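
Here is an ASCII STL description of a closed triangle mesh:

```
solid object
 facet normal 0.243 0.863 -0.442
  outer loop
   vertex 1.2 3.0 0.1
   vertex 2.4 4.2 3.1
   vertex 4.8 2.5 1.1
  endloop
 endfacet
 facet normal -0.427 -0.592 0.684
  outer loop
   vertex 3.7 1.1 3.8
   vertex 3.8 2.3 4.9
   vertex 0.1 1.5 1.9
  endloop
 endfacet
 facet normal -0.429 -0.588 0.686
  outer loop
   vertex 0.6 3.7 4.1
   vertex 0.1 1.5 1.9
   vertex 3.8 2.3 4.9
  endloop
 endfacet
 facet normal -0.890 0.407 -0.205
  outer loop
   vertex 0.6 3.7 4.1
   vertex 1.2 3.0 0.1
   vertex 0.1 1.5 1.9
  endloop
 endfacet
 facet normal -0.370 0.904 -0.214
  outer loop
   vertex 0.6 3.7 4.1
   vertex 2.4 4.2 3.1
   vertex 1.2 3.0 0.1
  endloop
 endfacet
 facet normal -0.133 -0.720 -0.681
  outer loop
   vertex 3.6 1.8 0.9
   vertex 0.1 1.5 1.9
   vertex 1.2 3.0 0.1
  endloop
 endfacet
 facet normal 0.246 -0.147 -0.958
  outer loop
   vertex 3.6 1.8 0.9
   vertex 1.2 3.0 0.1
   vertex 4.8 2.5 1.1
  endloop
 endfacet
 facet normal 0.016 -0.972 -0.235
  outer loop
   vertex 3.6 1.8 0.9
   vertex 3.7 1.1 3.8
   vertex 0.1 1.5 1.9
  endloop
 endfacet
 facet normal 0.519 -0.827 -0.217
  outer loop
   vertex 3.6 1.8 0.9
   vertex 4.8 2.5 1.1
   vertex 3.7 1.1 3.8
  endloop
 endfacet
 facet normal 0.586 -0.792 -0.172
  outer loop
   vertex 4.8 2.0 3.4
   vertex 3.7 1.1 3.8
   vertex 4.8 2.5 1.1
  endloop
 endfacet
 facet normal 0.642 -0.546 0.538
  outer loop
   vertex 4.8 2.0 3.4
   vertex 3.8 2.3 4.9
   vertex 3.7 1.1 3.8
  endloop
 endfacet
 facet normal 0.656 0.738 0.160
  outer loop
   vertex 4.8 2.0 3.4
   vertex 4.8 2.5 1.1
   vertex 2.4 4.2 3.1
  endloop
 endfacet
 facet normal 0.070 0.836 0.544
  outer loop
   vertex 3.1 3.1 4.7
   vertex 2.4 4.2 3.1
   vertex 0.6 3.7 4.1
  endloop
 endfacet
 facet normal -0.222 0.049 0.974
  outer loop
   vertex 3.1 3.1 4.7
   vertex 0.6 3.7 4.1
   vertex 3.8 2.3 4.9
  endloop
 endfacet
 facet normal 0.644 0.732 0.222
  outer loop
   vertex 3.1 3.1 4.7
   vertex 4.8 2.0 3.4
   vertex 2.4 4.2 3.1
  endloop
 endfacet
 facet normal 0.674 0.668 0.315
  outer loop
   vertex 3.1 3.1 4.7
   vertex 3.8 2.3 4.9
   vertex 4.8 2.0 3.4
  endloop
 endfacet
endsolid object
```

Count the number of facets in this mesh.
16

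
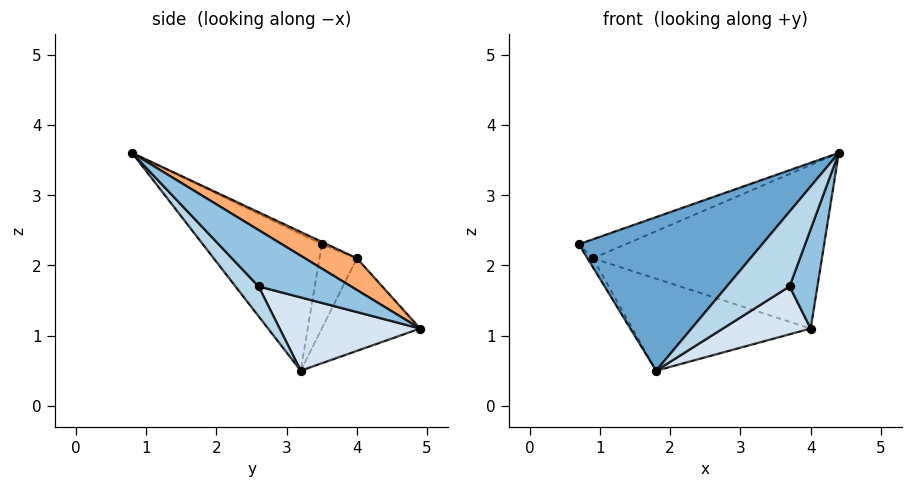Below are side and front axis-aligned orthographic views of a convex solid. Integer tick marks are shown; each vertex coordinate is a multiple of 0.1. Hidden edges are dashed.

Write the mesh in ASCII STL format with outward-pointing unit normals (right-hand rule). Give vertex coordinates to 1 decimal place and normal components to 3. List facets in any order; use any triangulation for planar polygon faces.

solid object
 facet normal -0.535 -0.824 -0.189
  outer loop
   vertex 1.8 3.2 0.5
   vertex 4.4 0.8 3.6
   vertex 0.7 3.5 2.3
  endloop
 endfacet
 facet normal 0.812 -0.244 -0.530
  outer loop
   vertex 3.7 2.6 1.7
   vertex 4.0 4.9 1.1
   vertex 4.4 0.8 3.6
  endloop
 endfacet
 facet normal 0.242 -0.658 -0.713
  outer loop
   vertex 3.7 2.6 1.7
   vertex 4.4 0.8 3.6
   vertex 1.8 3.2 0.5
  endloop
 endfacet
 facet normal 0.448 -0.280 -0.849
  outer loop
   vertex 3.7 2.6 1.7
   vertex 1.8 3.2 0.5
   vertex 4.0 4.9 1.1
  endloop
 endfacet
 facet normal -0.042 0.386 0.922
  outer loop
   vertex 0.9 4.0 2.1
   vertex 0.7 3.5 2.3
   vertex 4.4 0.8 3.6
  endloop
 endfacet
 facet normal 0.119 0.525 0.842
  outer loop
   vertex 0.9 4.0 2.1
   vertex 4.4 0.8 3.6
   vertex 4.0 4.9 1.1
  endloop
 endfacet
 facet normal -0.838 0.122 -0.532
  outer loop
   vertex 0.9 4.0 2.1
   vertex 1.8 3.2 0.5
   vertex 0.7 3.5 2.3
  endloop
 endfacet
 facet normal -0.394 0.714 -0.579
  outer loop
   vertex 0.9 4.0 2.1
   vertex 4.0 4.9 1.1
   vertex 1.8 3.2 0.5
  endloop
 endfacet
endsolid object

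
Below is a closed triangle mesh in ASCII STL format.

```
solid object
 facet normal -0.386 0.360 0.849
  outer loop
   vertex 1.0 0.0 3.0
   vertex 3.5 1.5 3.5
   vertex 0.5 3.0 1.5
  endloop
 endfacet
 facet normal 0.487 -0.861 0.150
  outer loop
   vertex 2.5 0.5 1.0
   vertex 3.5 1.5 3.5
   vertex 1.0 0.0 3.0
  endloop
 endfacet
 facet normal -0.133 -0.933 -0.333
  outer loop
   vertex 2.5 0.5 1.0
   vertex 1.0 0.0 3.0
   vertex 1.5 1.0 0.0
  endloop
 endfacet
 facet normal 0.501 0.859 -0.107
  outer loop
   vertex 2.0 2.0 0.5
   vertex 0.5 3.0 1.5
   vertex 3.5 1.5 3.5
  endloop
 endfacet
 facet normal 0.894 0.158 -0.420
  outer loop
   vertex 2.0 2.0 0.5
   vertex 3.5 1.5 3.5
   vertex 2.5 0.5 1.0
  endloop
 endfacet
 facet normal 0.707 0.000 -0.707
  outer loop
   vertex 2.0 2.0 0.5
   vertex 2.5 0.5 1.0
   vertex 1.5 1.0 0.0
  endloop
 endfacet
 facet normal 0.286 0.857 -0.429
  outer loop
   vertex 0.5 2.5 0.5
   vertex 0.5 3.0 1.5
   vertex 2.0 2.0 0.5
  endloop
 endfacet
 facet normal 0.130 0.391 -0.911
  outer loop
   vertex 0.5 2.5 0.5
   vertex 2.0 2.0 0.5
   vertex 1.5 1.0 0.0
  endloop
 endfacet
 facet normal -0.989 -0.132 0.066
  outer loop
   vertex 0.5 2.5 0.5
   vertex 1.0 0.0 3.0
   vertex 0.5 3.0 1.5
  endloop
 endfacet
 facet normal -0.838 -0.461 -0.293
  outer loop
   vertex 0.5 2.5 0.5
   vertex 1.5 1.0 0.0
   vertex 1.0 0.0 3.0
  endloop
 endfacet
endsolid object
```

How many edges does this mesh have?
15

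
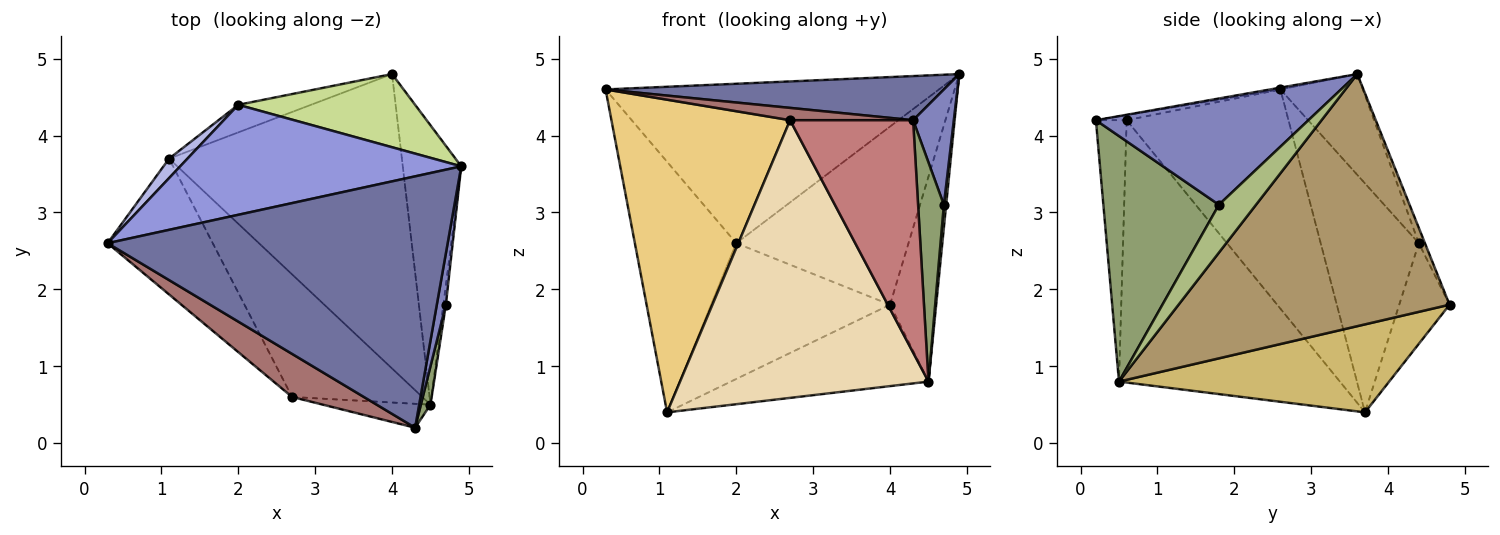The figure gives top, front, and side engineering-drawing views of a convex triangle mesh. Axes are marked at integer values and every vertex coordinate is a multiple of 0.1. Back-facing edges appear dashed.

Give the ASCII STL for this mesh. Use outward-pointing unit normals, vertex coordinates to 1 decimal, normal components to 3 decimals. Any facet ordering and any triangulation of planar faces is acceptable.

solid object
 facet normal -0.005 -0.173 0.985
  outer loop
   vertex 4.3 0.2 4.2
   vertex 4.9 3.6 4.8
   vertex 0.3 2.6 4.6
  endloop
 endfacet
 facet normal 0.979 -0.187 0.083
  outer loop
   vertex 4.7 1.8 3.1
   vertex 4.9 3.6 4.8
   vertex 4.3 0.2 4.2
  endloop
 endfacet
 facet normal -0.200 0.807 0.556
  outer loop
   vertex 2.0 4.4 2.6
   vertex 0.3 2.6 4.6
   vertex 4.9 3.6 4.8
  endloop
 endfacet
 facet normal -0.694 0.718 0.056
  outer loop
   vertex 2.0 4.4 2.6
   vertex 1.1 3.7 0.4
   vertex 0.3 2.6 4.6
  endloop
 endfacet
 facet normal 0.975 -0.218 0.038
  outer loop
   vertex 4.5 0.5 0.8
   vertex 4.7 1.8 3.1
   vertex 4.3 0.2 4.2
  endloop
 endfacet
 facet normal 0.997 -0.062 -0.052
  outer loop
   vertex 4.5 0.5 0.8
   vertex 4.9 3.6 4.8
   vertex 4.7 1.8 3.1
  endloop
 endfacet
 facet normal -0.033 0.925 0.380
  outer loop
   vertex 4.0 4.8 1.8
   vertex 2.0 4.4 2.6
   vertex 4.9 3.6 4.8
  endloop
 endfacet
 facet normal -0.266 0.945 -0.192
  outer loop
   vertex 4.0 4.8 1.8
   vertex 1.1 3.7 0.4
   vertex 2.0 4.4 2.6
  endloop
 endfacet
 facet normal 0.961 0.164 -0.223
  outer loop
   vertex 4.0 4.8 1.8
   vertex 4.9 3.6 4.8
   vertex 4.5 0.5 0.8
  endloop
 endfacet
 facet normal 0.342 0.250 -0.906
  outer loop
   vertex 4.0 4.8 1.8
   vertex 4.5 0.5 0.8
   vertex 1.1 3.7 0.4
  endloop
 endfacet
 facet normal -0.639 -0.706 -0.306
  outer loop
   vertex 2.7 0.6 4.2
   vertex 0.3 2.6 4.6
   vertex 1.1 3.7 0.4
  endloop
 endfacet
 facet normal -0.631 -0.710 -0.313
  outer loop
   vertex 2.7 0.6 4.2
   vertex 1.1 3.7 0.4
   vertex 4.5 0.5 0.8
  endloop
 endfacet
 facet normal -0.069 -0.274 0.959
  outer loop
   vertex 2.7 0.6 4.2
   vertex 4.3 0.2 4.2
   vertex 0.3 2.6 4.6
  endloop
 endfacet
 facet normal -0.241 -0.965 -0.099
  outer loop
   vertex 2.7 0.6 4.2
   vertex 4.5 0.5 0.8
   vertex 4.3 0.2 4.2
  endloop
 endfacet
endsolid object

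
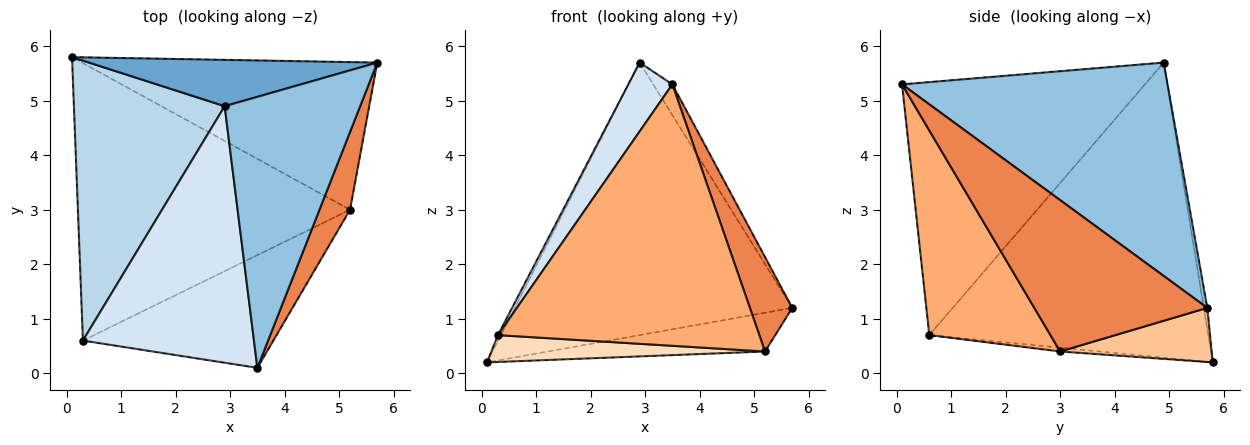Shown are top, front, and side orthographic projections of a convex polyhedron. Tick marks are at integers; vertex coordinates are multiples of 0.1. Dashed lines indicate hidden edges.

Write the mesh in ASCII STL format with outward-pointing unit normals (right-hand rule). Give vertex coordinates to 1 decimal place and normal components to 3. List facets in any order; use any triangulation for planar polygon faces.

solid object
 facet normal -0.012 0.986 0.168
  outer loop
   vertex 2.9 4.9 5.7
   vertex 5.7 5.7 1.2
   vertex 0.1 5.8 0.2
  endloop
 endfacet
 facet normal 0.843 0.061 0.535
  outer loop
   vertex 2.9 4.9 5.7
   vertex 3.5 0.1 5.3
   vertex 5.7 5.7 1.2
  endloop
 endfacet
 facet normal -0.890 0.009 0.455
  outer loop
   vertex 0.3 0.6 0.7
   vertex 2.9 4.9 5.7
   vertex 0.1 5.8 0.2
  endloop
 endfacet
 facet normal -0.819 -0.149 0.554
  outer loop
   vertex 0.3 0.6 0.7
   vertex 3.5 0.1 5.3
   vertex 2.9 4.9 5.7
  endloop
 endfacet
 facet normal 0.953 -0.234 0.192
  outer loop
   vertex 5.2 3.0 0.4
   vertex 5.7 5.7 1.2
   vertex 3.5 0.1 5.3
  endloop
 endfacet
 facet normal 0.392 -0.845 -0.364
  outer loop
   vertex 5.2 3.0 0.4
   vertex 3.5 0.1 5.3
   vertex 0.3 0.6 0.7
  endloop
 endfacet
 facet normal 0.175 0.250 -0.952
  outer loop
   vertex 5.2 3.0 0.4
   vertex 0.1 5.8 0.2
   vertex 5.7 5.7 1.2
  endloop
 endfacet
 facet normal -0.014 -0.096 -0.995
  outer loop
   vertex 5.2 3.0 0.4
   vertex 0.3 0.6 0.7
   vertex 0.1 5.8 0.2
  endloop
 endfacet
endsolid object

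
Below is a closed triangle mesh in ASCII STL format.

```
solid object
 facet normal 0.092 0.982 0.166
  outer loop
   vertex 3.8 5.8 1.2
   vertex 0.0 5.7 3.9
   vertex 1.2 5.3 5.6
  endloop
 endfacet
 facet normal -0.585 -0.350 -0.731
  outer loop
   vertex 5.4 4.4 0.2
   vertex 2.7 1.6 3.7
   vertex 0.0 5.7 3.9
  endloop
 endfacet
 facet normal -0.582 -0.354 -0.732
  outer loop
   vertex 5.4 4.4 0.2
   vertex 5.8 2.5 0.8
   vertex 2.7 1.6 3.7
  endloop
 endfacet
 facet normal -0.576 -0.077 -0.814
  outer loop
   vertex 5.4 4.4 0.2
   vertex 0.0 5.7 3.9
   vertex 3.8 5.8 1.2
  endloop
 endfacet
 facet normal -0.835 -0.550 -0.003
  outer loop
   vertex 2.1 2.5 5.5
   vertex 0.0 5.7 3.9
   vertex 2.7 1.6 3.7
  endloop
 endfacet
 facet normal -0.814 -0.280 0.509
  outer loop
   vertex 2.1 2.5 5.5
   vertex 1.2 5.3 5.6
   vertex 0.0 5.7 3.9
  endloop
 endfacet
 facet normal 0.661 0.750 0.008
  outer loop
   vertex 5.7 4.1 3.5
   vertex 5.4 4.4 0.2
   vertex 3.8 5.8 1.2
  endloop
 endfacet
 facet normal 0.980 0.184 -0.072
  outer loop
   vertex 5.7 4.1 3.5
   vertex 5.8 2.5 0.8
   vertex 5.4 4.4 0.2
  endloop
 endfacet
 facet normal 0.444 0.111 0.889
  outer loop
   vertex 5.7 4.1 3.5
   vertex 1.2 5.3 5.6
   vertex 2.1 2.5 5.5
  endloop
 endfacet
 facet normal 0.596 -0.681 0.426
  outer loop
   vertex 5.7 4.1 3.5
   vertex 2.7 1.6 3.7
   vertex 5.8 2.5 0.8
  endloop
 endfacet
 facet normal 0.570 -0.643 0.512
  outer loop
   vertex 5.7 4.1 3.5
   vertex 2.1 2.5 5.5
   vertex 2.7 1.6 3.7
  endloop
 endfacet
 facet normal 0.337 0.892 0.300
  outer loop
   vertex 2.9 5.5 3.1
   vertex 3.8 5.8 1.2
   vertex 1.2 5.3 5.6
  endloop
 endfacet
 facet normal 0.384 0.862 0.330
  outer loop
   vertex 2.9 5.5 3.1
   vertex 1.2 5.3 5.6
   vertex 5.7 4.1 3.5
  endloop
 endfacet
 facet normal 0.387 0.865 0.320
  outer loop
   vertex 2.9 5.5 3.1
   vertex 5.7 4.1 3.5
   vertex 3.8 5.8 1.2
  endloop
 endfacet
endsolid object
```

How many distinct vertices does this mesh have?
9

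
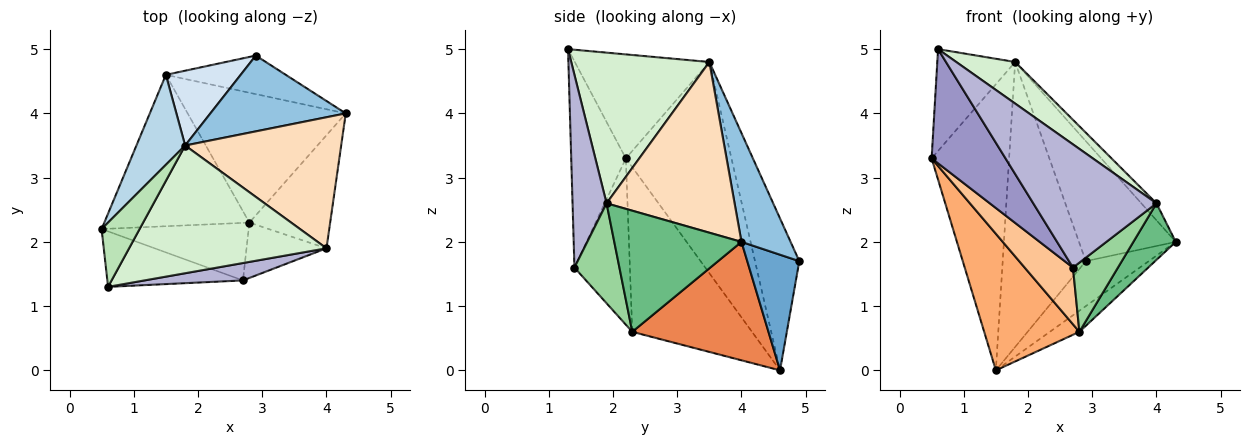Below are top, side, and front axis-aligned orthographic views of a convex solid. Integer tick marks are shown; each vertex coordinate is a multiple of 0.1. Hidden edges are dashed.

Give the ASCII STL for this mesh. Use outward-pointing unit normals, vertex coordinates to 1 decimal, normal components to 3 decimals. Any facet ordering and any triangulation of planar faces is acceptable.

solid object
 facet normal 0.532 0.643 -0.551
  outer loop
   vertex 2.9 4.9 1.7
   vertex 4.3 4.0 2.0
   vertex 1.5 4.6 0.0
  endloop
 endfacet
 facet normal 0.394 0.777 0.491
  outer loop
   vertex 1.8 3.5 4.8
   vertex 4.3 4.0 2.0
   vertex 2.9 4.9 1.7
  endloop
 endfacet
 facet normal -0.793 0.582 0.183
  outer loop
   vertex 1.8 3.5 4.8
   vertex 1.5 4.6 0.0
   vertex 0.5 2.2 3.3
  endloop
 endfacet
 facet normal -0.458 0.860 0.226
  outer loop
   vertex 1.8 3.5 4.8
   vertex 2.9 4.9 1.7
   vertex 1.5 4.6 0.0
  endloop
 endfacet
 facet normal 0.595 0.129 -0.794
  outer loop
   vertex 2.8 2.3 0.6
   vertex 1.5 4.6 0.0
   vertex 4.3 4.0 2.0
  endloop
 endfacet
 facet normal -0.644 -0.512 -0.568
  outer loop
   vertex 2.8 2.3 0.6
   vertex 0.5 2.2 3.3
   vertex 1.5 4.6 0.0
  endloop
 endfacet
 facet normal -0.627 -0.547 -0.555
  outer loop
   vertex 2.8 2.3 0.6
   vertex 2.7 1.4 1.6
   vertex 0.5 2.2 3.3
  endloop
 endfacet
 facet normal 0.735 0.087 0.672
  outer loop
   vertex 4.0 1.9 2.6
   vertex 4.3 4.0 2.0
   vertex 1.8 3.5 4.8
  endloop
 endfacet
 facet normal 0.802 -0.267 -0.535
  outer loop
   vertex 4.0 1.9 2.6
   vertex 2.8 2.3 0.6
   vertex 4.3 4.0 2.0
  endloop
 endfacet
 facet normal 0.615 -0.615 -0.492
  outer loop
   vertex 4.0 1.9 2.6
   vertex 2.7 1.4 1.6
   vertex 2.8 2.3 0.6
  endloop
 endfacet
 facet normal -0.825 0.478 0.301
  outer loop
   vertex 0.6 1.3 5.0
   vertex 1.8 3.5 4.8
   vertex 0.5 2.2 3.3
  endloop
 endfacet
 facet normal 0.587 -0.250 0.770
  outer loop
   vertex 0.6 1.3 5.0
   vertex 4.0 1.9 2.6
   vertex 1.8 3.5 4.8
  endloop
 endfacet
 facet normal -0.554 -0.749 -0.364
  outer loop
   vertex 0.6 1.3 5.0
   vertex 0.5 2.2 3.3
   vertex 2.7 1.4 1.6
  endloop
 endfacet
 facet normal 0.264 -0.955 0.135
  outer loop
   vertex 0.6 1.3 5.0
   vertex 2.7 1.4 1.6
   vertex 4.0 1.9 2.6
  endloop
 endfacet
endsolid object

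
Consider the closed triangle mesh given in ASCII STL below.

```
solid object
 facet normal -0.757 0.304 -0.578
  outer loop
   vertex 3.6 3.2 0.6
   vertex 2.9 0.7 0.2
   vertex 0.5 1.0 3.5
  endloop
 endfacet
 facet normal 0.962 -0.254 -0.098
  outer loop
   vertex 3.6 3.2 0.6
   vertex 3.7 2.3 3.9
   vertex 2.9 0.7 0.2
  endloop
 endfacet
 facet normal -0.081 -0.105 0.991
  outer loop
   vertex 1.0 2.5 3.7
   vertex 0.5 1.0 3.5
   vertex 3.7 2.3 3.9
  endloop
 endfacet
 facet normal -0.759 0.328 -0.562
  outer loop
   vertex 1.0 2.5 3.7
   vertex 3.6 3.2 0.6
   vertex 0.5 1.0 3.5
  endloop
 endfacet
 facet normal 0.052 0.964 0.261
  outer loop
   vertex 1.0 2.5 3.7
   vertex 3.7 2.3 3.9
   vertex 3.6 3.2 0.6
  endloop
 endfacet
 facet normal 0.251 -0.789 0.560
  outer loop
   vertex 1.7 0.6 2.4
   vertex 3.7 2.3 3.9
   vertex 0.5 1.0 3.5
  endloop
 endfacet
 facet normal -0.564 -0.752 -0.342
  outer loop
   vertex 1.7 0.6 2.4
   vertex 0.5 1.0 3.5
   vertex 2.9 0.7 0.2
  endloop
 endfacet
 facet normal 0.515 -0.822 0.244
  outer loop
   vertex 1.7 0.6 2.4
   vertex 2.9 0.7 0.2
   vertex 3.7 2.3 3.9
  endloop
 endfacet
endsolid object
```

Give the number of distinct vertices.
6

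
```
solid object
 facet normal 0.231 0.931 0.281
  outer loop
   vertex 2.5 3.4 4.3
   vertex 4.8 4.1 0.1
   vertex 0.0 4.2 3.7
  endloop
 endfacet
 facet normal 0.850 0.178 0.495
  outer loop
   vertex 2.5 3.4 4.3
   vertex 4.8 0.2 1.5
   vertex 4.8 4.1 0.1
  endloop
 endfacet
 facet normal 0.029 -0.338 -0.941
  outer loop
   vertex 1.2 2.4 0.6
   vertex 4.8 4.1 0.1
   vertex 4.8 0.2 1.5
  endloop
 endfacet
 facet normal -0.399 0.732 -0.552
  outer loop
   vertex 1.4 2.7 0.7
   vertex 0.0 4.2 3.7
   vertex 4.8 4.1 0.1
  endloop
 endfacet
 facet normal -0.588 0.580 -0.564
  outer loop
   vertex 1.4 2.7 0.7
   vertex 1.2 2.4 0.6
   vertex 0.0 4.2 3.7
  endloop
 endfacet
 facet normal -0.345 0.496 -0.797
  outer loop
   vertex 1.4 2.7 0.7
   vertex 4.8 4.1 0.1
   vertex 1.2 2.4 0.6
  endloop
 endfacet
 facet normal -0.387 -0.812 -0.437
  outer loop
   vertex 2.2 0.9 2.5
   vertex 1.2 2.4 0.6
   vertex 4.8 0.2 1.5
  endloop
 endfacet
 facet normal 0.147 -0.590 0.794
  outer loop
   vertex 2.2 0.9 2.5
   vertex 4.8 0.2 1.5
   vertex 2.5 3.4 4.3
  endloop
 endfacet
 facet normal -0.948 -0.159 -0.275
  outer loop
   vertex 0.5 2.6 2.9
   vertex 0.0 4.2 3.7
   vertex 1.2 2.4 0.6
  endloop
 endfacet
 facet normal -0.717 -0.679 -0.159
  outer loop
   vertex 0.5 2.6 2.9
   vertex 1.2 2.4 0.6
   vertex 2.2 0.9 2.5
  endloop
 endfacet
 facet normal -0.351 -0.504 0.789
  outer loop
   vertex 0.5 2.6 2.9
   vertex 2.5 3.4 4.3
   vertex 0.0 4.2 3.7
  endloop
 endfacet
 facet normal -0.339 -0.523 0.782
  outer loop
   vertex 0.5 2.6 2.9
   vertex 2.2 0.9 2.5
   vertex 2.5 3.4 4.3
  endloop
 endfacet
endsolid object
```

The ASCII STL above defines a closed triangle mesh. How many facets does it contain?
12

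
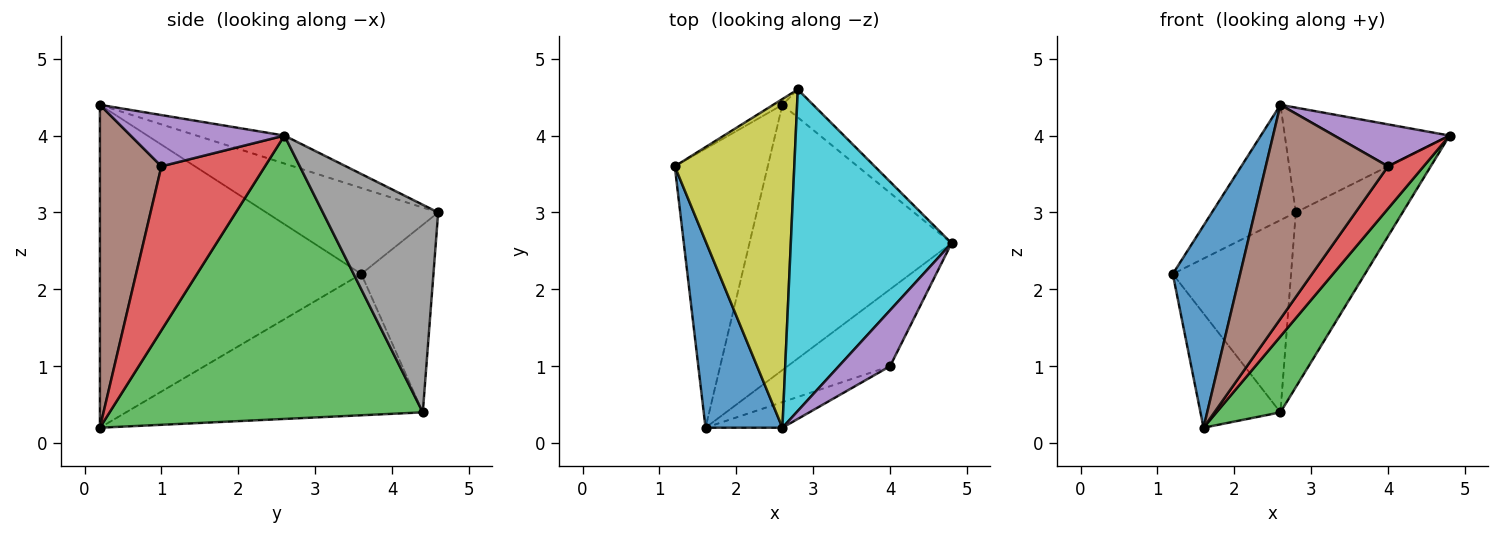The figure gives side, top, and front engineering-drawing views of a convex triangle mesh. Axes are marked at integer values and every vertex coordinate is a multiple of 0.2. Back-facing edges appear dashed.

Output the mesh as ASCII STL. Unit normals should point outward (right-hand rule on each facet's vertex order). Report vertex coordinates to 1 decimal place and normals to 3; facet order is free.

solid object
 facet normal -0.944 -0.243 0.225
  outer loop
   vertex 2.6 0.2 4.4
   vertex 1.2 3.6 2.2
   vertex 1.6 0.2 0.2
  endloop
 endfacet
 facet normal -0.815 0.220 -0.536
  outer loop
   vertex 2.6 4.4 0.4
   vertex 1.6 0.2 0.2
   vertex 1.2 3.6 2.2
  endloop
 endfacet
 facet normal 0.803 -0.164 -0.573
  outer loop
   vertex 2.6 4.4 0.4
   vertex 4.8 2.6 4.0
   vertex 1.6 0.2 0.2
  endloop
 endfacet
 facet normal 0.814 -0.280 -0.509
  outer loop
   vertex 4.0 1.0 3.6
   vertex 1.6 0.2 0.2
   vertex 4.8 2.6 4.0
  endloop
 endfacet
 facet normal 0.625 -0.469 0.625
  outer loop
   vertex 4.0 1.0 3.6
   vertex 4.8 2.6 4.0
   vertex 2.6 0.2 4.4
  endloop
 endfacet
 facet normal 0.447 -0.888 -0.106
  outer loop
   vertex 4.0 1.0 3.6
   vertex 2.6 0.2 4.4
   vertex 1.6 0.2 0.2
  endloop
 endfacet
 facet normal -0.521 0.853 -0.026
  outer loop
   vertex 2.8 4.6 3.0
   vertex 2.6 4.4 0.4
   vertex 1.2 3.6 2.2
  endloop
 endfacet
 facet normal 0.729 0.675 -0.108
  outer loop
   vertex 2.8 4.6 3.0
   vertex 4.8 2.6 4.0
   vertex 2.6 4.4 0.4
  endloop
 endfacet
 facet normal -0.562 0.274 0.781
  outer loop
   vertex 2.8 4.6 3.0
   vertex 1.2 3.6 2.2
   vertex 2.6 0.2 4.4
  endloop
 endfacet
 facet normal -0.163 0.306 0.938
  outer loop
   vertex 2.8 4.6 3.0
   vertex 2.6 0.2 4.4
   vertex 4.8 2.6 4.0
  endloop
 endfacet
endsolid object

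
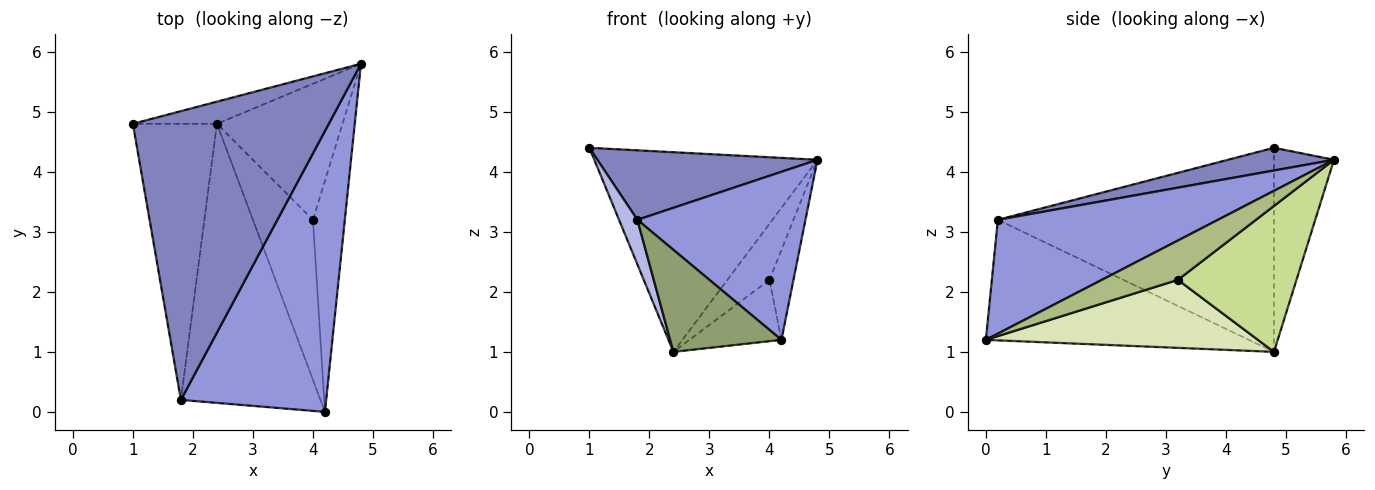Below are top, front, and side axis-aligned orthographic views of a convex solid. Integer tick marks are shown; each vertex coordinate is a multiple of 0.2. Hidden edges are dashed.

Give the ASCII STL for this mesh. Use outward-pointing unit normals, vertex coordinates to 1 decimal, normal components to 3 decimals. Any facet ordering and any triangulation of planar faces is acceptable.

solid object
 facet normal -0.258 0.960 -0.106
  outer loop
   vertex 2.4 4.8 1.0
   vertex 1.0 4.8 4.4
   vertex 4.8 5.8 4.2
  endloop
 endfacet
 facet normal 0.112 -0.233 0.966
  outer loop
   vertex 1.8 0.2 3.2
   vertex 4.8 5.8 4.2
   vertex 1.0 4.8 4.4
  endloop
 endfacet
 facet normal 0.558 -0.426 0.712
  outer loop
   vertex 1.8 0.2 3.2
   vertex 4.2 0.0 1.2
   vertex 4.8 5.8 4.2
  endloop
 endfacet
 facet normal -0.923 -0.061 -0.380
  outer loop
   vertex 1.8 0.2 3.2
   vertex 1.0 4.8 4.4
   vertex 2.4 4.8 1.0
  endloop
 endfacet
 facet normal -0.630 -0.267 -0.729
  outer loop
   vertex 1.8 0.2 3.2
   vertex 2.4 4.8 1.0
   vertex 4.2 0.0 1.2
  endloop
 endfacet
 facet normal 0.754 0.238 -0.612
  outer loop
   vertex 4.0 3.2 2.2
   vertex 4.8 5.8 4.2
   vertex 4.2 0.0 1.2
  endloop
 endfacet
 facet normal 0.732 0.259 -0.630
  outer loop
   vertex 4.0 3.2 2.2
   vertex 2.4 4.8 1.0
   vertex 4.8 5.8 4.2
  endloop
 endfacet
 facet normal 0.727 0.246 -0.641
  outer loop
   vertex 4.0 3.2 2.2
   vertex 4.2 0.0 1.2
   vertex 2.4 4.8 1.0
  endloop
 endfacet
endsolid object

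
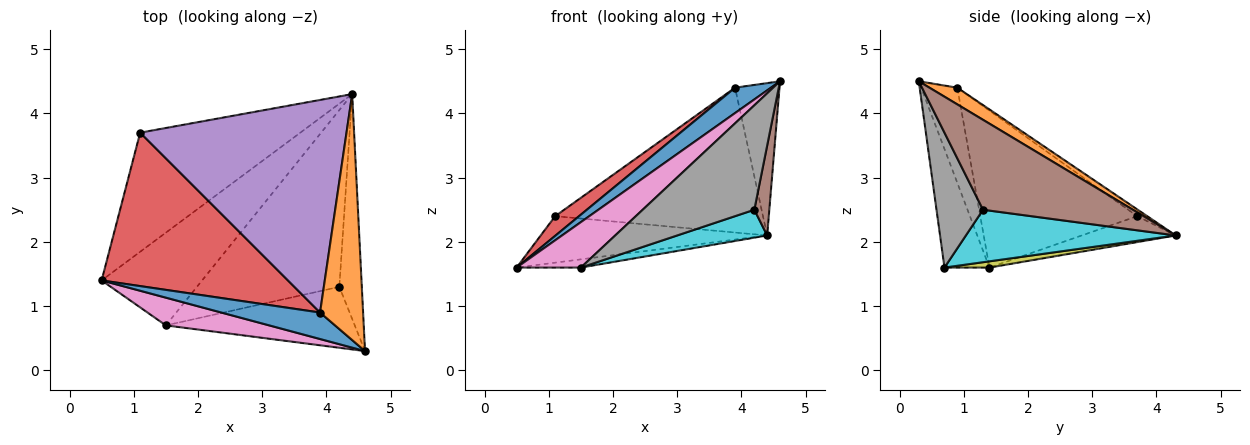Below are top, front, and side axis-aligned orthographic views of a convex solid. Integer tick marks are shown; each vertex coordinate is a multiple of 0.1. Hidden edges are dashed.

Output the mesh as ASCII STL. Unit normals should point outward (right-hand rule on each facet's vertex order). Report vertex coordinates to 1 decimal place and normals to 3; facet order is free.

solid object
 facet normal -0.571 -0.568 0.592
  outer loop
   vertex 3.9 0.9 4.4
   vertex 0.5 1.4 1.6
   vertex 4.6 0.3 4.5
  endloop
 endfacet
 facet normal 0.313 0.500 0.807
  outer loop
   vertex 3.9 0.9 4.4
   vertex 4.6 0.3 4.5
   vertex 4.4 4.3 2.1
  endloop
 endfacet
 facet normal -0.149 0.359 -0.921
  outer loop
   vertex 1.1 3.7 2.4
   vertex 4.4 4.3 2.1
   vertex 0.5 1.4 1.6
  endloop
 endfacet
 facet normal -0.641 -0.097 0.761
  outer loop
   vertex 1.1 3.7 2.4
   vertex 0.5 1.4 1.6
   vertex 3.9 0.9 4.4
  endloop
 endfacet
 facet normal -0.027 0.563 0.826
  outer loop
   vertex 1.1 3.7 2.4
   vertex 3.9 0.9 4.4
   vertex 4.4 4.3 2.1
  endloop
 endfacet
 facet normal 0.966 -0.097 -0.241
  outer loop
   vertex 4.2 1.3 2.5
   vertex 4.4 4.3 2.1
   vertex 4.6 0.3 4.5
  endloop
 endfacet
 facet normal -0.513 -0.733 0.447
  outer loop
   vertex 1.5 0.7 1.6
   vertex 4.6 0.3 4.5
   vertex 0.5 1.4 1.6
  endloop
 endfacet
 facet normal 0.339 -0.813 -0.474
  outer loop
   vertex 1.5 0.7 1.6
   vertex 4.2 1.3 2.5
   vertex 4.6 0.3 4.5
  endloop
 endfacet
 facet normal 0.062 0.088 -0.994
  outer loop
   vertex 1.5 0.7 1.6
   vertex 0.5 1.4 1.6
   vertex 4.4 4.3 2.1
  endloop
 endfacet
 facet normal 0.342 -0.147 -0.928
  outer loop
   vertex 1.5 0.7 1.6
   vertex 4.4 4.3 2.1
   vertex 4.2 1.3 2.5
  endloop
 endfacet
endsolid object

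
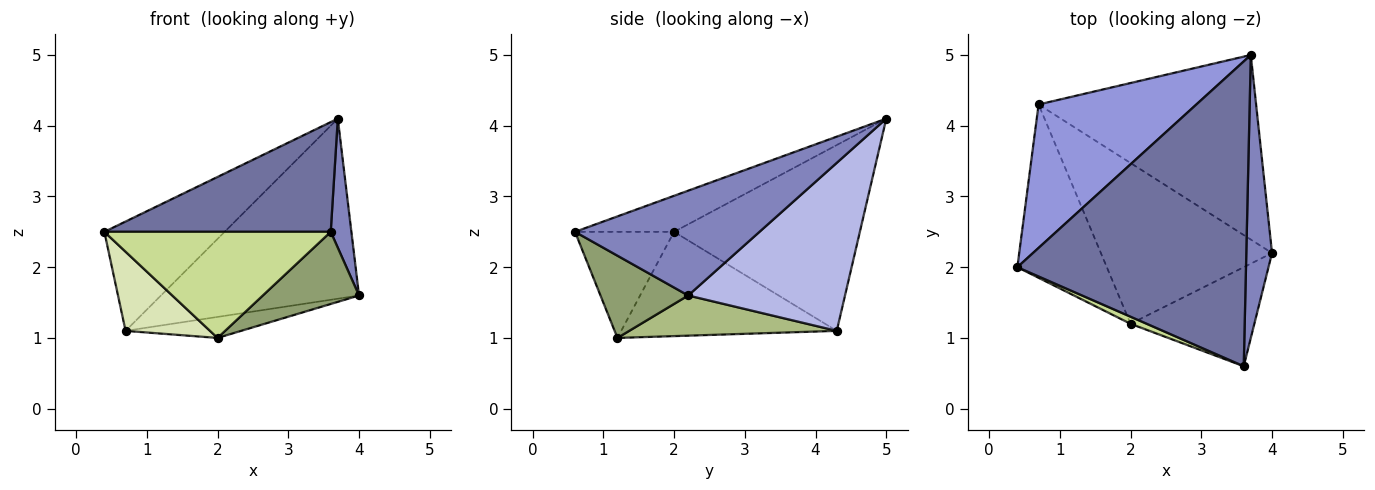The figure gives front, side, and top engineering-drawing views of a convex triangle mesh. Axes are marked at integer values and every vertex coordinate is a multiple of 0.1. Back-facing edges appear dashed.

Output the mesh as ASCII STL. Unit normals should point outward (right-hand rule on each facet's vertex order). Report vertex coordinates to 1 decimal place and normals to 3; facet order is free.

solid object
 facet normal -0.147 -0.335 0.931
  outer loop
   vertex 3.6 0.6 2.5
   vertex 3.7 5.0 4.1
   vertex 0.4 2.0 2.5
  endloop
 endfacet
 facet normal 0.965 -0.108 0.237
  outer loop
   vertex 3.6 0.6 2.5
   vertex 4.0 2.2 1.6
   vertex 3.7 5.0 4.1
  endloop
 endfacet
 facet normal -0.684 0.442 0.580
  outer loop
   vertex 0.7 4.3 1.1
   vertex 0.4 2.0 2.5
   vertex 3.7 5.0 4.1
  endloop
 endfacet
 facet normal 0.484 0.611 -0.626
  outer loop
   vertex 0.7 4.3 1.1
   vertex 3.7 5.0 4.1
   vertex 4.0 2.2 1.6
  endloop
 endfacet
 facet normal 0.473 -0.519 -0.712
  outer loop
   vertex 2.0 1.2 1.0
   vertex 4.0 2.2 1.6
   vertex 3.6 0.6 2.5
  endloop
 endfacet
 facet normal 0.227 0.126 -0.966
  outer loop
   vertex 2.0 1.2 1.0
   vertex 0.7 4.3 1.1
   vertex 4.0 2.2 1.6
  endloop
 endfacet
 facet normal -0.400 -0.914 0.061
  outer loop
   vertex 2.0 1.2 1.0
   vertex 3.6 0.6 2.5
   vertex 0.4 2.0 2.5
  endloop
 endfacet
 facet normal -0.728 -0.285 -0.624
  outer loop
   vertex 2.0 1.2 1.0
   vertex 0.4 2.0 2.5
   vertex 0.7 4.3 1.1
  endloop
 endfacet
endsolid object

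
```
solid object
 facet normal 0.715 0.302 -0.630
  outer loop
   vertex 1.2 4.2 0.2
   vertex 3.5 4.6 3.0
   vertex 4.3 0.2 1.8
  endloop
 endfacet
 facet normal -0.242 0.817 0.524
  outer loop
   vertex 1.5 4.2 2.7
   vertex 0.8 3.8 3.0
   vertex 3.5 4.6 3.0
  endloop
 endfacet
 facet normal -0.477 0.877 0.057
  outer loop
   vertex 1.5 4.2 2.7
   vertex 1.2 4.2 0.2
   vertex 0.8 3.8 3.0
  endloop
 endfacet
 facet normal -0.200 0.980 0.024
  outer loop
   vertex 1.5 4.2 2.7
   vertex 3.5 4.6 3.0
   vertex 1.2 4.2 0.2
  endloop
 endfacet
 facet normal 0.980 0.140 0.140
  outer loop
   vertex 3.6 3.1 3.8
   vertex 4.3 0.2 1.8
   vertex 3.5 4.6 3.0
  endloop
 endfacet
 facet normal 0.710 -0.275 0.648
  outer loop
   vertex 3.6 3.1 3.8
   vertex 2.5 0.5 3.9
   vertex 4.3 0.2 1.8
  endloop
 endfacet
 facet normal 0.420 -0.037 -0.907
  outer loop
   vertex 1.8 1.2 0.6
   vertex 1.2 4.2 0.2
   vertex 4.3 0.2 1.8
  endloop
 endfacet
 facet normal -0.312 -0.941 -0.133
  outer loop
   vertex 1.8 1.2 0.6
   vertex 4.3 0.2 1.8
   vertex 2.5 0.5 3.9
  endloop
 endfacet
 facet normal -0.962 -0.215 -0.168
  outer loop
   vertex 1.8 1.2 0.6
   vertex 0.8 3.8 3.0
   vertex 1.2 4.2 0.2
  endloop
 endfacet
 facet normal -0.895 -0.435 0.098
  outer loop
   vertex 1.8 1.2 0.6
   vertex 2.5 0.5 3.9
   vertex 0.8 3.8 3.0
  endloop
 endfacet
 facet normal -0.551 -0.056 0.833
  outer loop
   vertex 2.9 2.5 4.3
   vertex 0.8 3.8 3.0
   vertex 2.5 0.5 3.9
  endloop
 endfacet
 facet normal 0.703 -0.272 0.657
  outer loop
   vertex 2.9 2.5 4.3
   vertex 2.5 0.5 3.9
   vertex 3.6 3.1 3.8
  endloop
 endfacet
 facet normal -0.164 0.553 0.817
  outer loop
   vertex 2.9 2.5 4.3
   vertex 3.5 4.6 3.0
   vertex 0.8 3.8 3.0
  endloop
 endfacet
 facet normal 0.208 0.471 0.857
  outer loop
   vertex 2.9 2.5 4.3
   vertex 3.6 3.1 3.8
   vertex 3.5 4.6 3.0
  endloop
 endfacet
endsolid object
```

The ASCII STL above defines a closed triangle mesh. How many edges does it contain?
21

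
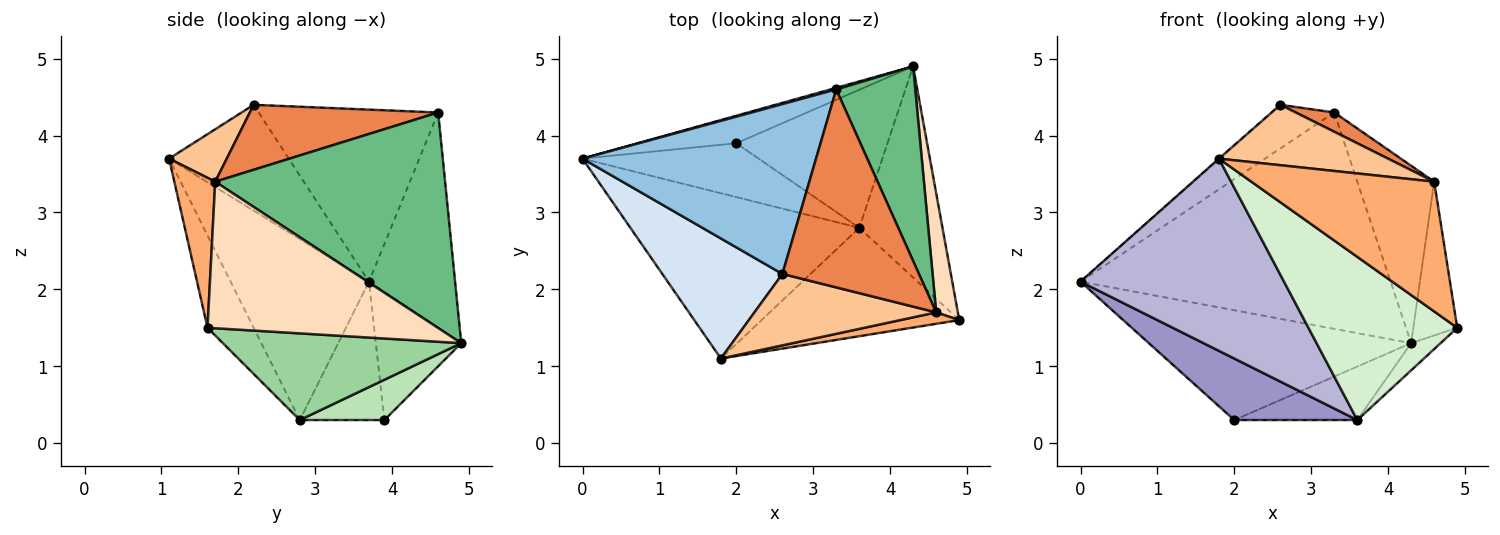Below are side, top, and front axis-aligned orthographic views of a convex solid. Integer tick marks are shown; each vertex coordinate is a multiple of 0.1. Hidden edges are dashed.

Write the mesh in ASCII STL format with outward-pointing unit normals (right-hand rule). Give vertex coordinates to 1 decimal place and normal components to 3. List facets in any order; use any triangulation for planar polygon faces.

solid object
 facet normal -0.268 0.964 0.007
  outer loop
   vertex 3.3 4.6 4.3
   vertex 4.3 4.9 1.3
   vertex 0.0 3.7 2.1
  endloop
 endfacet
 facet normal -0.581 0.202 0.788
  outer loop
   vertex 3.3 4.6 4.3
   vertex 0.0 3.7 2.1
   vertex 2.6 2.2 4.4
  endloop
 endfacet
 facet normal -0.301 0.925 -0.232
  outer loop
   vertex 2.0 3.9 0.3
   vertex 0.0 3.7 2.1
   vertex 4.3 4.9 1.3
  endloop
 endfacet
 facet normal -0.661 0.004 0.750
  outer loop
   vertex 1.8 1.1 3.7
   vertex 2.6 2.2 4.4
   vertex 0.0 3.7 2.1
  endloop
 endfacet
 facet normal 0.428 -0.087 0.900
  outer loop
   vertex 4.6 1.7 3.4
   vertex 3.3 4.6 4.3
   vertex 2.6 2.2 4.4
  endloop
 endfacet
 facet normal 0.218 -0.972 0.086
  outer loop
   vertex 4.6 1.7 3.4
   vertex 1.8 1.1 3.7
   vertex 4.9 1.6 1.5
  endloop
 endfacet
 facet normal 0.215 -0.631 0.746
  outer loop
   vertex 4.6 1.7 3.4
   vertex 2.6 2.2 4.4
   vertex 1.8 1.1 3.7
  endloop
 endfacet
 facet normal 0.972 0.185 0.144
  outer loop
   vertex 4.6 1.7 3.4
   vertex 4.9 1.6 1.5
   vertex 4.3 4.9 1.3
  endloop
 endfacet
 facet normal 0.896 0.300 0.329
  outer loop
   vertex 4.6 1.7 3.4
   vertex 4.3 4.9 1.3
   vertex 3.3 4.6 4.3
  endloop
 endfacet
 facet normal 0.719 0.089 -0.690
  outer loop
   vertex 3.6 2.8 0.3
   vertex 4.3 4.9 1.3
   vertex 4.9 1.6 1.5
  endloop
 endfacet
 facet normal 0.241 0.351 -0.905
  outer loop
   vertex 3.6 2.8 0.3
   vertex 2.0 3.9 0.3
   vertex 4.3 4.9 1.3
  endloop
 endfacet
 facet normal -0.250 -0.807 -0.536
  outer loop
   vertex 3.6 2.8 0.3
   vertex 4.9 1.6 1.5
   vertex 1.8 1.1 3.7
  endloop
 endfacet
 facet normal -0.460 -0.668 -0.585
  outer loop
   vertex 3.6 2.8 0.3
   vertex 0.0 3.7 2.1
   vertex 2.0 3.9 0.3
  endloop
 endfacet
 facet normal -0.458 -0.674 -0.580
  outer loop
   vertex 3.6 2.8 0.3
   vertex 1.8 1.1 3.7
   vertex 0.0 3.7 2.1
  endloop
 endfacet
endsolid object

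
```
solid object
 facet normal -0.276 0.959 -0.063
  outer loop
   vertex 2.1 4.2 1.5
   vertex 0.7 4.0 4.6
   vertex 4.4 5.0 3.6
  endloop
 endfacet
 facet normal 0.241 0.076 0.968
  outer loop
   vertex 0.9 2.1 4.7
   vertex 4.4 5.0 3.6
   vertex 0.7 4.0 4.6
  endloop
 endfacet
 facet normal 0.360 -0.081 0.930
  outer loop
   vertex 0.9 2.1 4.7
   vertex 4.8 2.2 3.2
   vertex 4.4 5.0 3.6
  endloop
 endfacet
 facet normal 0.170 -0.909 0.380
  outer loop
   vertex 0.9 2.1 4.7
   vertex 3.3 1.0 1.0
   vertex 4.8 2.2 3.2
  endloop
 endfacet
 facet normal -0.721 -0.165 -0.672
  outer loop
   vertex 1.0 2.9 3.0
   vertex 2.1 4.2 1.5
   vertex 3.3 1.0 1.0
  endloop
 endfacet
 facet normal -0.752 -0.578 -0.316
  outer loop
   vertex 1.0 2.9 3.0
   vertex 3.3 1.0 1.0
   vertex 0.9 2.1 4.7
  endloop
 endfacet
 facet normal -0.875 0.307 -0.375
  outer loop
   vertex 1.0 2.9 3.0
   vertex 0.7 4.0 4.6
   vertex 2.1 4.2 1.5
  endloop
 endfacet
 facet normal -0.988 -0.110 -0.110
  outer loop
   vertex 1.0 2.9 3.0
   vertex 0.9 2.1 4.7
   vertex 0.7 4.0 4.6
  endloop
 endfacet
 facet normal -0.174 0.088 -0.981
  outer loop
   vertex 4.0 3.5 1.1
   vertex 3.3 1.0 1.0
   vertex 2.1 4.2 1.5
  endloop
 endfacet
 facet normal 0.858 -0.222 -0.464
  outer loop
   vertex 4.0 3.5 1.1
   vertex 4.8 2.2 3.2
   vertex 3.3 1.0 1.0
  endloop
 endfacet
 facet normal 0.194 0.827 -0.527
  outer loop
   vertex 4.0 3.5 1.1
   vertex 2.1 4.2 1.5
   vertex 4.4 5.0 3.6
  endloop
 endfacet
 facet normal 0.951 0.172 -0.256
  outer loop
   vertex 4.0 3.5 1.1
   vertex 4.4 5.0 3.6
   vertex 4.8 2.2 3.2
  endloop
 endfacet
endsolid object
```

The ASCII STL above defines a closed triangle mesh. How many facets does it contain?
12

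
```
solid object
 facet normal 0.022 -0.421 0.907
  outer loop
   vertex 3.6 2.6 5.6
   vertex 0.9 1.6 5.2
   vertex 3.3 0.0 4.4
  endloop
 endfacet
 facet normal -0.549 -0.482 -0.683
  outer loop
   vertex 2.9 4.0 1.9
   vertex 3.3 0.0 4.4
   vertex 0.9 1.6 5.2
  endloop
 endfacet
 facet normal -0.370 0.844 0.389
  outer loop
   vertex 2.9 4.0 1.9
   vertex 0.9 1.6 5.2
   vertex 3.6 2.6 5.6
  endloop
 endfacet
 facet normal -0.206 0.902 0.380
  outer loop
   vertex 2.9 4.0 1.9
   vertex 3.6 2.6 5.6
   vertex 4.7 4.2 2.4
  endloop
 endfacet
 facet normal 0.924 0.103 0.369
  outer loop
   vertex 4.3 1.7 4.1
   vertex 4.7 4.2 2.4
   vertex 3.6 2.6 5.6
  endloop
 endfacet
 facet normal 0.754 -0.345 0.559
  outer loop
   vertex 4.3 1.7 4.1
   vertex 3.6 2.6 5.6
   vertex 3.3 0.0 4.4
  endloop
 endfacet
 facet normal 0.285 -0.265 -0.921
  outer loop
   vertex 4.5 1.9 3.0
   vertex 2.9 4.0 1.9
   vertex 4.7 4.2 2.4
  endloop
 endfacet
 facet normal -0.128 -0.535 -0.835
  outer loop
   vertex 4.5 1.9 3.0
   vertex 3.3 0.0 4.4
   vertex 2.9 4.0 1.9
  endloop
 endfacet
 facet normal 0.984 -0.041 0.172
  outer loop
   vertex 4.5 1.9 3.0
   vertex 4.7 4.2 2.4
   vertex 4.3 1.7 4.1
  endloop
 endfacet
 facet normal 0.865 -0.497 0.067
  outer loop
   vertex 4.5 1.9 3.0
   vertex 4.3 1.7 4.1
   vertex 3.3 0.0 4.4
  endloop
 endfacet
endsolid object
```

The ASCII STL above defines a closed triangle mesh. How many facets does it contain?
10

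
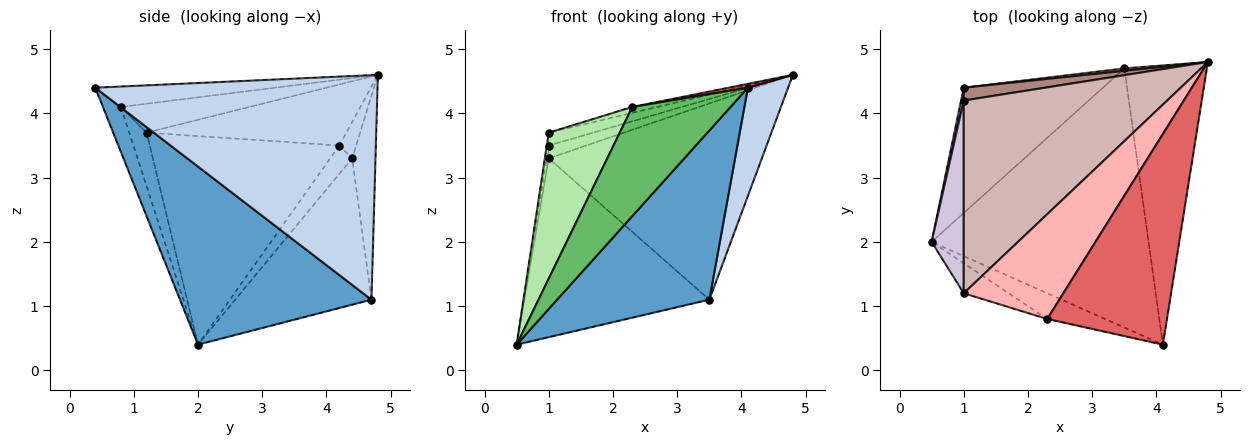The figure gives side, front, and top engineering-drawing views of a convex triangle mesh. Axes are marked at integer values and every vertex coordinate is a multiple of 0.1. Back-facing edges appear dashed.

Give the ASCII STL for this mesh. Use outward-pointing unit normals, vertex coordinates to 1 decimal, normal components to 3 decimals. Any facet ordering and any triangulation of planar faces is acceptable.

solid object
 facet normal 0.566 -0.451 -0.690
  outer loop
   vertex 3.5 4.7 1.1
   vertex 4.1 0.4 4.4
   vertex 0.5 2.0 0.4
  endloop
 endfacet
 facet normal 0.930 -0.132 -0.342
  outer loop
   vertex 3.5 4.7 1.1
   vertex 4.8 4.8 4.6
   vertex 4.1 0.4 4.4
  endloop
 endfacet
 facet normal -0.517 0.701 -0.491
  outer loop
   vertex 3.5 4.7 1.1
   vertex 0.5 2.0 0.4
   vertex 1.0 4.4 3.3
  endloop
 endfacet
 facet normal -0.109 0.994 0.012
  outer loop
   vertex 3.5 4.7 1.1
   vertex 1.0 4.4 3.3
   vertex 4.8 4.8 4.6
  endloop
 endfacet
 facet normal -0.175 -0.958 -0.225
  outer loop
   vertex 2.3 0.8 4.1
   vertex 0.5 2.0 0.4
   vertex 4.1 0.4 4.4
  endloop
 endfacet
 facet normal -0.233 -0.953 -0.196
  outer loop
   vertex 2.3 0.8 4.1
   vertex 1.0 1.2 3.7
   vertex 0.5 2.0 0.4
  endloop
 endfacet
 facet normal -0.168 -0.018 0.986
  outer loop
   vertex 2.3 0.8 4.1
   vertex 4.1 0.4 4.4
   vertex 4.8 4.8 4.6
  endloop
 endfacet
 facet normal -0.278 0.054 0.959
  outer loop
   vertex 2.3 0.8 4.1
   vertex 4.8 4.8 4.6
   vertex 1.0 1.2 3.7
  endloop
 endfacet
 facet normal -0.991 0.094 0.094
  outer loop
   vertex 1.0 4.2 3.5
   vertex 1.0 4.4 3.3
   vertex 0.5 2.0 0.4
  endloop
 endfacet
 facet normal -0.988 0.010 0.152
  outer loop
   vertex 1.0 4.2 3.5
   vertex 0.5 2.0 0.4
   vertex 1.0 1.2 3.7
  endloop
 endfacet
 facet normal -0.302 0.674 0.674
  outer loop
   vertex 1.0 4.2 3.5
   vertex 4.8 4.8 4.6
   vertex 1.0 4.4 3.3
  endloop
 endfacet
 facet normal -0.287 0.064 0.956
  outer loop
   vertex 1.0 4.2 3.5
   vertex 1.0 1.2 3.7
   vertex 4.8 4.8 4.6
  endloop
 endfacet
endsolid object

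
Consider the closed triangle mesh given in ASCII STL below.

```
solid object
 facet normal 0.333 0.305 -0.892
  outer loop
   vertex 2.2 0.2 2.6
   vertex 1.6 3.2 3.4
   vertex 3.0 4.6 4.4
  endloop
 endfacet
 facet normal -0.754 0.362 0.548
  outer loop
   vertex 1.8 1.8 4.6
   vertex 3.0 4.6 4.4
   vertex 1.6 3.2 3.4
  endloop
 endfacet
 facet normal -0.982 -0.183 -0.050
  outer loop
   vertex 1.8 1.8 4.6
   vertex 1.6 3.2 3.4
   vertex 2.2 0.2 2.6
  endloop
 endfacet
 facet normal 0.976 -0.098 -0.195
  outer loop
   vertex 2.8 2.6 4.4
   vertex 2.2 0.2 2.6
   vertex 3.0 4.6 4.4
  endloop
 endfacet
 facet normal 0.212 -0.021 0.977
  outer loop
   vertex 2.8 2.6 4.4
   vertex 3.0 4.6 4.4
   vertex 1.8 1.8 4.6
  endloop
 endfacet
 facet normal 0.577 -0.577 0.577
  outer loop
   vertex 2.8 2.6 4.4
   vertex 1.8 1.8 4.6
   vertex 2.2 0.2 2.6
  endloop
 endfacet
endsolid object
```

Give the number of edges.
9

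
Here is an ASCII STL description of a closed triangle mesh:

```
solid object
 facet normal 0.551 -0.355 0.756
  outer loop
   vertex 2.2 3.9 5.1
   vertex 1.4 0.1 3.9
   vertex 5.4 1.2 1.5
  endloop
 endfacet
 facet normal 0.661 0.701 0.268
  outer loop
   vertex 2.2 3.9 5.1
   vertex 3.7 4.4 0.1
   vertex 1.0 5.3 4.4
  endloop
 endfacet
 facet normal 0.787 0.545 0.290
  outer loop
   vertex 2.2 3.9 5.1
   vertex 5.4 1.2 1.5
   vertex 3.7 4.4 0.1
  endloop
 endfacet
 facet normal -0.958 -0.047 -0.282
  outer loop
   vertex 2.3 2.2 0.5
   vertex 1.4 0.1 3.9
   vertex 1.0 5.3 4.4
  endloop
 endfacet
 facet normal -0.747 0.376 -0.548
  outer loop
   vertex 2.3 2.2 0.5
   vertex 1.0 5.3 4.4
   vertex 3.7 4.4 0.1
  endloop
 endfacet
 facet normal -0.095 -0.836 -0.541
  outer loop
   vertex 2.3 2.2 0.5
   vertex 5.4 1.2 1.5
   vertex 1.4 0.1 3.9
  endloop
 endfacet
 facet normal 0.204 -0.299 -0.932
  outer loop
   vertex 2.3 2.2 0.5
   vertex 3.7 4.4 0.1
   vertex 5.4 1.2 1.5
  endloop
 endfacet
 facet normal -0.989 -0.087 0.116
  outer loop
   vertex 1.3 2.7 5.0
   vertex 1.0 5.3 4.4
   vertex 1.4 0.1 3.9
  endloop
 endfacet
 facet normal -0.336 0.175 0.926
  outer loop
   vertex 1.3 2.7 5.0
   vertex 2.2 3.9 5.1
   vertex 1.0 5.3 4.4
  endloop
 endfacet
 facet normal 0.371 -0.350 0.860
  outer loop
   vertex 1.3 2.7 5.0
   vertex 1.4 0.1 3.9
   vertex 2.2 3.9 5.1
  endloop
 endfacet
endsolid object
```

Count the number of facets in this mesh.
10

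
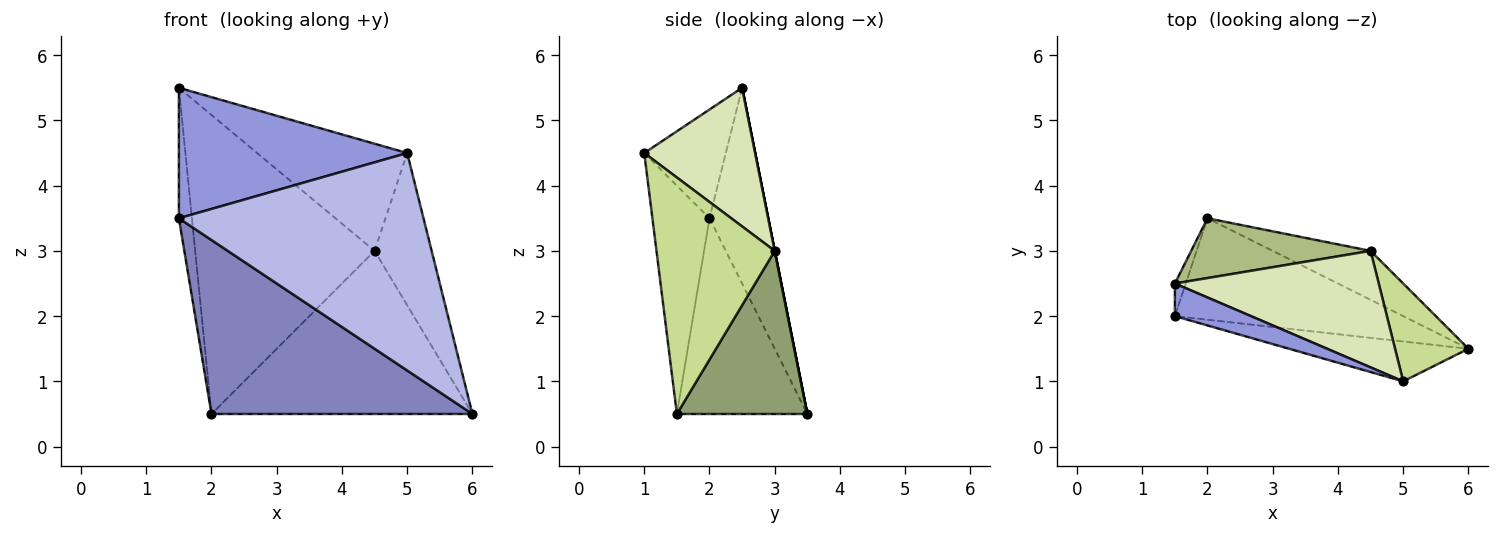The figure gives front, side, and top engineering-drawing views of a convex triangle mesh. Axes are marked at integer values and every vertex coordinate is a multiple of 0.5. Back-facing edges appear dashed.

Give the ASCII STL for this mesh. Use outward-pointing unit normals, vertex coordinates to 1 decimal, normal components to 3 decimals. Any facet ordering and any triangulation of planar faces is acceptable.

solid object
 facet normal -0.975 0.217 -0.054
  outer loop
   vertex 1.5 2.0 3.5
   vertex 1.5 2.5 5.5
   vertex 2.0 3.5 0.5
  endloop
 endfacet
 facet normal -0.396 -0.793 -0.463
  outer loop
   vertex 1.5 2.0 3.5
   vertex 2.0 3.5 0.5
   vertex 6.0 1.5 0.5
  endloop
 endfacet
 facet normal -0.327 -0.917 0.229
  outer loop
   vertex 5.0 1.0 4.5
   vertex 1.5 2.5 5.5
   vertex 1.5 2.0 3.5
  endloop
 endfacet
 facet normal -0.224 -0.959 -0.176
  outer loop
   vertex 5.0 1.0 4.5
   vertex 1.5 2.0 3.5
   vertex 6.0 1.5 0.5
  endloop
 endfacet
 facet normal 0.432 0.864 -0.259
  outer loop
   vertex 4.5 3.0 3.0
   vertex 6.0 1.5 0.5
   vertex 2.0 3.5 0.5
  endloop
 endfacet
 facet normal 0.000 0.981 0.196
  outer loop
   vertex 4.5 3.0 3.0
   vertex 2.0 3.5 0.5
   vertex 1.5 2.5 5.5
  endloop
 endfacet
 facet normal 0.867 0.419 0.269
  outer loop
   vertex 4.5 3.0 3.0
   vertex 5.0 1.0 4.5
   vertex 6.0 1.5 0.5
  endloop
 endfacet
 facet normal 0.448 0.605 0.658
  outer loop
   vertex 4.5 3.0 3.0
   vertex 1.5 2.5 5.5
   vertex 5.0 1.0 4.5
  endloop
 endfacet
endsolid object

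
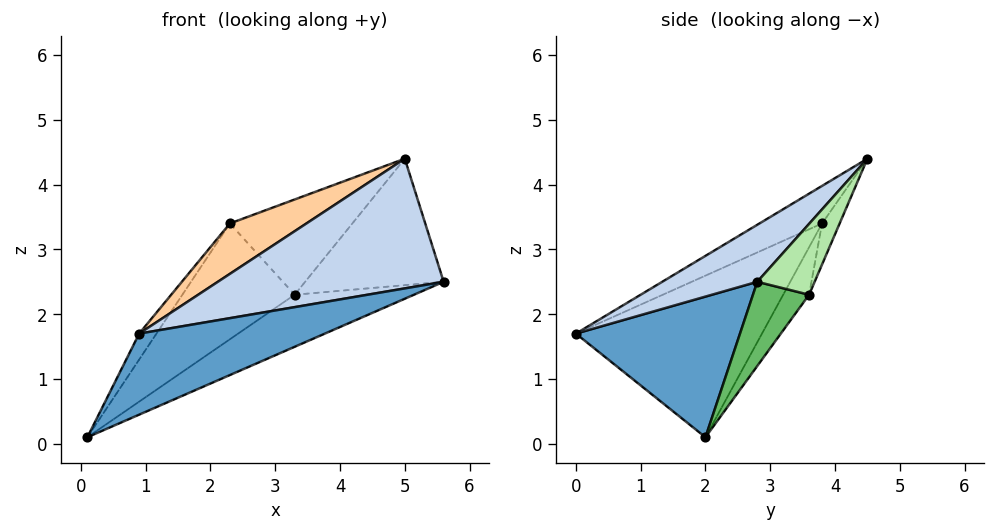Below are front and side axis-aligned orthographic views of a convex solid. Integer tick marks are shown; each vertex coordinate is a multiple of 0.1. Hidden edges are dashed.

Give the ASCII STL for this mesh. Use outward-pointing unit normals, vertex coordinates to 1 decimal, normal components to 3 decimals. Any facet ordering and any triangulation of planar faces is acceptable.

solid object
 facet normal 0.410 -0.464 -0.785
  outer loop
   vertex 0.9 0.0 1.7
   vertex 0.1 2.0 0.1
   vertex 5.6 2.8 2.5
  endloop
 endfacet
 facet normal 0.282 -0.669 0.688
  outer loop
   vertex 5.0 4.5 4.4
   vertex 0.9 0.0 1.7
   vertex 5.6 2.8 2.5
  endloop
 endfacet
 facet normal -0.849 0.079 0.523
  outer loop
   vertex 2.3 3.8 3.4
   vertex 0.1 2.0 0.1
   vertex 0.9 0.0 1.7
  endloop
 endfacet
 facet normal -0.257 -0.314 0.914
  outer loop
   vertex 2.3 3.8 3.4
   vertex 0.9 0.0 1.7
   vertex 5.0 4.5 4.4
  endloop
 endfacet
 facet normal 0.262 0.558 -0.787
  outer loop
   vertex 3.3 3.6 2.3
   vertex 5.6 2.8 2.5
   vertex 0.1 2.0 0.1
  endloop
 endfacet
 facet normal 0.313 0.755 -0.577
  outer loop
   vertex 3.3 3.6 2.3
   vertex 5.0 4.5 4.4
   vertex 5.6 2.8 2.5
  endloop
 endfacet
 facet normal -0.210 0.910 -0.357
  outer loop
   vertex 3.3 3.6 2.3
   vertex 0.1 2.0 0.1
   vertex 2.3 3.8 3.4
  endloop
 endfacet
 facet normal -0.136 0.946 -0.295
  outer loop
   vertex 3.3 3.6 2.3
   vertex 2.3 3.8 3.4
   vertex 5.0 4.5 4.4
  endloop
 endfacet
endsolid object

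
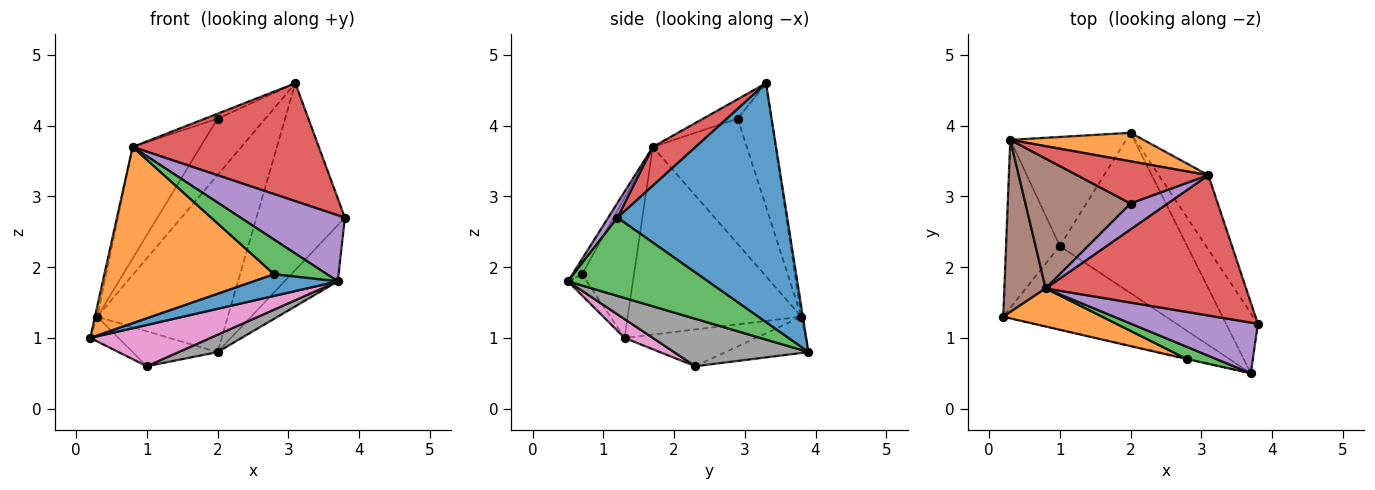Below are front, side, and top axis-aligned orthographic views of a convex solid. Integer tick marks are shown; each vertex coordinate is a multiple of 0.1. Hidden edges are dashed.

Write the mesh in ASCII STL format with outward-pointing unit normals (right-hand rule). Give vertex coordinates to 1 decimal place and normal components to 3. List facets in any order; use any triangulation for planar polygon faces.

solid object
 facet normal 0.872 0.454 -0.181
  outer loop
   vertex 3.1 3.3 4.6
   vertex 3.8 1.2 2.7
   vertex 2.0 3.9 0.8
  endloop
 endfacet
 facet normal -0.011 0.987 0.159
  outer loop
   vertex 0.3 3.8 1.3
   vertex 3.1 3.3 4.6
   vertex 2.0 3.9 0.8
  endloop
 endfacet
 facet normal 0.874 0.332 -0.355
  outer loop
   vertex 3.7 0.5 1.8
   vertex 2.0 3.9 0.8
   vertex 3.8 1.2 2.7
  endloop
 endfacet
 facet normal 0.146 -0.636 0.757
  outer loop
   vertex 0.8 1.7 3.7
   vertex 3.8 1.2 2.7
   vertex 3.1 3.3 4.6
  endloop
 endfacet
 facet normal 0.071 -0.791 0.608
  outer loop
   vertex 0.8 1.7 3.7
   vertex 3.7 0.5 1.8
   vertex 3.8 1.2 2.7
  endloop
 endfacet
 facet normal -0.977 0.013 0.215
  outer loop
   vertex 0.8 1.7 3.7
   vertex 0.3 3.8 1.3
   vertex 0.2 1.3 1.0
  endloop
 endfacet
 facet normal 0.103 -0.440 -0.892
  outer loop
   vertex 1.0 2.3 0.6
   vertex 3.7 0.5 1.8
   vertex 0.2 1.3 1.0
  endloop
 endfacet
 facet normal 0.347 -0.101 -0.932
  outer loop
   vertex 1.0 2.3 0.6
   vertex 2.0 3.9 0.8
   vertex 3.7 0.5 1.8
  endloop
 endfacet
 facet normal -0.561 0.121 -0.819
  outer loop
   vertex 1.0 2.3 0.6
   vertex 0.2 1.3 1.0
   vertex 0.3 3.8 1.3
  endloop
 endfacet
 facet normal -0.286 0.293 -0.913
  outer loop
   vertex 1.0 2.3 0.6
   vertex 0.3 3.8 1.3
   vertex 2.0 3.9 0.8
  endloop
 endfacet
 facet normal -0.219 -0.976 -0.018
  outer loop
   vertex 2.8 0.7 1.9
   vertex 0.2 1.3 1.0
   vertex 3.7 0.5 1.8
  endloop
 endfacet
 facet normal -0.286 -0.937 0.202
  outer loop
   vertex 2.8 0.7 1.9
   vertex 0.8 1.7 3.7
   vertex 0.2 1.3 1.0
  endloop
 endfacet
 facet normal -0.170 -0.929 0.327
  outer loop
   vertex 2.8 0.7 1.9
   vertex 3.7 0.5 1.8
   vertex 0.8 1.7 3.7
  endloop
 endfacet
 facet normal -0.491 0.697 0.522
  outer loop
   vertex 2.0 2.9 4.1
   vertex 3.1 3.3 4.6
   vertex 0.3 3.8 1.3
  endloop
 endfacet
 facet normal -0.458 0.166 0.873
  outer loop
   vertex 2.0 2.9 4.1
   vertex 0.8 1.7 3.7
   vertex 3.1 3.3 4.6
  endloop
 endfacet
 facet normal -0.671 0.483 0.563
  outer loop
   vertex 2.0 2.9 4.1
   vertex 0.3 3.8 1.3
   vertex 0.8 1.7 3.7
  endloop
 endfacet
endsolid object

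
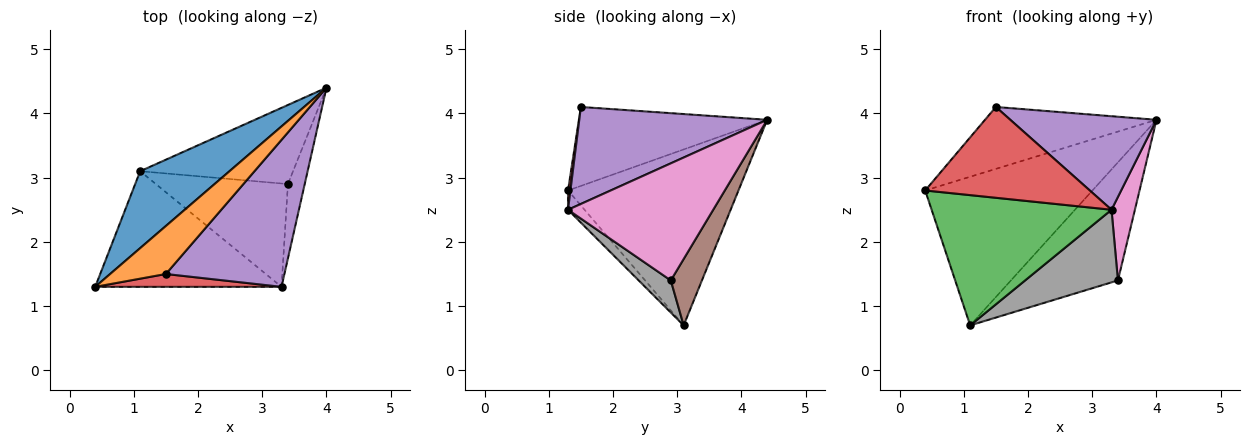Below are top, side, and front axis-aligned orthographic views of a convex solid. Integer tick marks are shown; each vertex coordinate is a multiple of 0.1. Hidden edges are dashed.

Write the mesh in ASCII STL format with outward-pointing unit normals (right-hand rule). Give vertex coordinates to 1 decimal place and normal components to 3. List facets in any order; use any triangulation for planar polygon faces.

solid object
 facet normal -0.671 0.658 0.341
  outer loop
   vertex 1.1 3.1 0.7
   vertex 0.4 1.3 2.8
   vertex 4.0 4.4 3.9
  endloop
 endfacet
 facet normal -0.655 0.597 0.463
  outer loop
   vertex 1.5 1.5 4.1
   vertex 4.0 4.4 3.9
   vertex 0.4 1.3 2.8
  endloop
 endfacet
 facet normal -0.069 -0.746 -0.662
  outer loop
   vertex 3.3 1.3 2.5
   vertex 0.4 1.3 2.8
   vertex 1.1 3.1 0.7
  endloop
 endfacet
 facet normal 0.014 -0.990 0.140
  outer loop
   vertex 3.3 1.3 2.5
   vertex 1.5 1.5 4.1
   vertex 0.4 1.3 2.8
  endloop
 endfacet
 facet normal 0.568 -0.442 0.694
  outer loop
   vertex 3.3 1.3 2.5
   vertex 4.0 4.4 3.9
   vertex 1.5 1.5 4.1
  endloop
 endfacet
 facet normal 0.235 0.808 -0.541
  outer loop
   vertex 3.4 2.9 1.4
   vertex 1.1 3.1 0.7
   vertex 4.0 4.4 3.9
  endloop
 endfacet
 facet normal 0.978 -0.157 -0.140
  outer loop
   vertex 3.4 2.9 1.4
   vertex 4.0 4.4 3.9
   vertex 3.3 1.3 2.5
  endloop
 endfacet
 facet normal 0.195 -0.564 -0.802
  outer loop
   vertex 3.4 2.9 1.4
   vertex 3.3 1.3 2.5
   vertex 1.1 3.1 0.7
  endloop
 endfacet
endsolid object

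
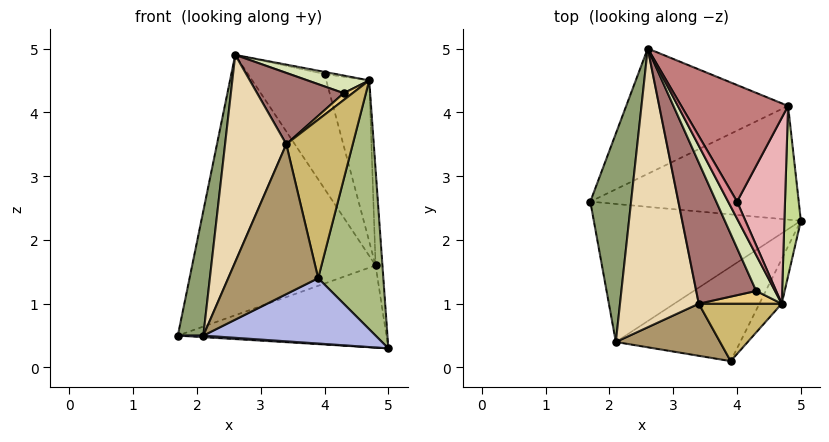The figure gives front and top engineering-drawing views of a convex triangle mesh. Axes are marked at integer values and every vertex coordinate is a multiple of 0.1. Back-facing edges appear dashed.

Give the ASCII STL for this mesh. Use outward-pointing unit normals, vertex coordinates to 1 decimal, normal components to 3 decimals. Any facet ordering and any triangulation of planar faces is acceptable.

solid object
 facet normal 0.004 0.586 -0.810
  outer loop
   vertex 4.8 4.1 1.6
   vertex 5.0 2.3 0.3
   vertex 1.7 2.6 0.5
  endloop
 endfacet
 facet normal -0.271 0.867 -0.417
  outer loop
   vertex 4.8 4.1 1.6
   vertex 1.7 2.6 0.5
   vertex 2.6 5.0 4.9
  endloop
 endfacet
 facet normal -0.062 -0.011 -0.998
  outer loop
   vertex 2.1 0.4 0.5
   vertex 1.7 2.6 0.5
   vertex 5.0 2.3 0.3
  endloop
 endfacet
 facet normal 0.302 -0.543 -0.784
  outer loop
   vertex 2.1 0.4 0.5
   vertex 5.0 2.3 0.3
   vertex 3.9 0.1 1.4
  endloop
 endfacet
 facet normal -0.943 -0.171 0.286
  outer loop
   vertex 2.1 0.4 0.5
   vertex 2.6 5.0 4.9
   vertex 1.7 2.6 0.5
  endloop
 endfacet
 facet normal 0.873 -0.480 -0.086
  outer loop
   vertex 4.7 1.0 4.5
   vertex 3.9 0.1 1.4
   vertex 5.0 2.3 0.3
  endloop
 endfacet
 facet normal 0.995 0.048 0.086
  outer loop
   vertex 4.7 1.0 4.5
   vertex 5.0 2.3 0.3
   vertex 4.8 4.1 1.6
  endloop
 endfacet
 facet normal -0.556 -0.367 0.746
  outer loop
   vertex 4.3 1.2 4.3
   vertex 4.7 1.0 4.5
   vertex 2.6 5.0 4.9
  endloop
 endfacet
 facet normal -0.306 -0.899 0.313
  outer loop
   vertex 3.4 1.0 3.5
   vertex 2.1 0.4 0.5
   vertex 3.9 0.1 1.4
  endloop
 endfacet
 facet normal -0.253 -0.910 0.329
  outer loop
   vertex 3.4 1.0 3.5
   vertex 3.9 0.1 1.4
   vertex 4.7 1.0 4.5
  endloop
 endfacet
 facet normal -0.561 -0.393 0.729
  outer loop
   vertex 3.4 1.0 3.5
   vertex 4.7 1.0 4.5
   vertex 4.3 1.2 4.3
  endloop
 endfacet
 facet normal -0.845 -0.319 0.430
  outer loop
   vertex 3.4 1.0 3.5
   vertex 2.6 5.0 4.9
   vertex 2.1 0.4 0.5
  endloop
 endfacet
 facet normal -0.570 -0.371 0.734
  outer loop
   vertex 3.4 1.0 3.5
   vertex 4.3 1.2 4.3
   vertex 2.6 5.0 4.9
  endloop
 endfacet
 facet normal 0.805 0.417 0.423
  outer loop
   vertex 4.0 2.6 4.6
   vertex 4.8 4.1 1.6
   vertex 2.6 5.0 4.9
  endloop
 endfacet
 facet normal 0.391 0.114 0.913
  outer loop
   vertex 4.0 2.6 4.6
   vertex 2.6 5.0 4.9
   vertex 4.7 1.0 4.5
  endloop
 endfacet
 facet normal 0.849 0.346 0.400
  outer loop
   vertex 4.0 2.6 4.6
   vertex 4.7 1.0 4.5
   vertex 4.8 4.1 1.6
  endloop
 endfacet
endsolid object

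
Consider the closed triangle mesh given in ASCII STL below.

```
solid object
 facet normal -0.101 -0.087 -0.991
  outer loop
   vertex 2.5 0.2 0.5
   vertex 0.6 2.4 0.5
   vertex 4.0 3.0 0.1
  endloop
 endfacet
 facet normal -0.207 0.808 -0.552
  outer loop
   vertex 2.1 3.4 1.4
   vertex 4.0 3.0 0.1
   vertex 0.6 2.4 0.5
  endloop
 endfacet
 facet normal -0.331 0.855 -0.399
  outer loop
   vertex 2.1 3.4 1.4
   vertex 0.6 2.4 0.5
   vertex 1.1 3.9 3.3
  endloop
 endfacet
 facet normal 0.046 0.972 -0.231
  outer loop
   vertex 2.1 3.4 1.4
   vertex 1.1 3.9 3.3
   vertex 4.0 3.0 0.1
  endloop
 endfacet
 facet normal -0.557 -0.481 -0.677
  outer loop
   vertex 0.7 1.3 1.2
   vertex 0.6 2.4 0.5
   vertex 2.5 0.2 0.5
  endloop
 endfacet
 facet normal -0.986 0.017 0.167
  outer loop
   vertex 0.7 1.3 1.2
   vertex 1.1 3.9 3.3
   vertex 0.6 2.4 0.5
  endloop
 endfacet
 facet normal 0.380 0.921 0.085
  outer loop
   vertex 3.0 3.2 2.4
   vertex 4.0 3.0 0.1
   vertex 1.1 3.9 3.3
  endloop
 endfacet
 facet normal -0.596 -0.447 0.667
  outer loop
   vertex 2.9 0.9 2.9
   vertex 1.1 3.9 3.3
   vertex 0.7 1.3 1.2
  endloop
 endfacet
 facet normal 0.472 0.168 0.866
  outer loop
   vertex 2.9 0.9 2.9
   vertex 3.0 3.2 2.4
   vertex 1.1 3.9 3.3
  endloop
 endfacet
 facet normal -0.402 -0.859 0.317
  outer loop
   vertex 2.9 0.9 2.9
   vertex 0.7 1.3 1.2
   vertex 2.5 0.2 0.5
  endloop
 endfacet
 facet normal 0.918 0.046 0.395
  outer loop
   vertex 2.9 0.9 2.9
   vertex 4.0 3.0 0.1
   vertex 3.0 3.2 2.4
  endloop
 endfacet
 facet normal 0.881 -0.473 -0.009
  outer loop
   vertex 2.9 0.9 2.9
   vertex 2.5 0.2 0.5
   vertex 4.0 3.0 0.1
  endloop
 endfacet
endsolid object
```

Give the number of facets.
12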